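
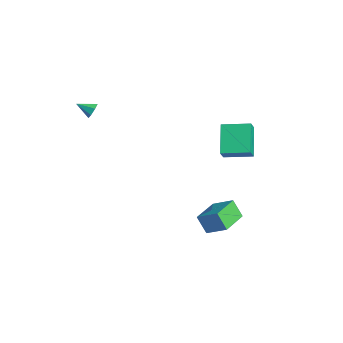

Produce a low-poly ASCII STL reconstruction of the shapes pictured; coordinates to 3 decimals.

solid 
facet normal -0.423 -0.310 0.851
outer loop
vertex 3.09 1.864 -1.828
vertex 1.897 3.18 -1.941
vertex 2.236 1.028 -2.557
endloop
endfacet
facet normal 0.670 -0.740 0.063
outer loop
vertex 2.743 1.4 -3.579
vertex 3.09 1.864 -1.828
vertex 2.236 1.028 -2.557
endloop
endfacet
facet normal -0.423 -0.310 0.851
outer loop
vertex 2.236 1.028 -2.557
vertex 1.897 3.18 -1.941
vertex 1.043 2.344 -2.67
endloop
endfacet
facet normal -0.610 -0.598 -0.520
outer loop
vertex 1.043 2.344 -2.67
vertex 2.743 1.4 -3.579
vertex 2.236 1.028 -2.557
endloop
endfacet
facet normal 0.610 0.598 0.520
outer loop
vertex 3.09 1.864 -1.828
vertex 2.404 3.552 -2.963
vertex 1.897 3.18 -1.941
endloop
endfacet
facet normal 0.670 -0.740 0.063
outer loop
vertex 3.597 2.236 -2.85
vertex 3.09 1.864 -1.828
vertex 2.743 1.4 -3.579
endloop
endfacet
facet normal 0.610 0.598 0.520
outer loop
vertex 3.597 2.236 -2.85
vertex 2.404 3.552 -2.963
vertex 3.09 1.864 -1.828
endloop
endfacet
facet normal -0.670 0.740 -0.063
outer loop
vertex 1.897 3.18 -1.941
vertex 2.404 3.552 -2.963
vertex 1.043 2.344 -2.67
endloop
endfacet
facet normal -0.610 -0.598 -0.520
outer loop
vertex 1.55 2.716 -3.692
vertex 2.743 1.4 -3.579
vertex 1.043 2.344 -2.67
endloop
endfacet
facet normal -0.670 0.740 -0.063
outer loop
vertex 1.043 2.344 -2.67
vertex 2.404 3.552 -2.963
vertex 1.55 2.716 -3.692
endloop
endfacet
facet normal 0.423 0.310 -0.851
outer loop
vertex 1.55 2.716 -3.692
vertex 3.597 2.236 -2.85
vertex 2.743 1.4 -3.579
endloop
endfacet
facet normal 0.423 0.310 -0.851
outer loop
vertex 2.404 3.552 -2.963
vertex 3.597 2.236 -2.85
vertex 1.55 2.716 -3.692
endloop
endfacet
facet normal 0.422 0.796 -0.433
outer loop
vertex -2.842 -3.429 2.97
vertex -3.067 -3.108 3.341
vertex -2.587 -3.355 3.355
endloop
endfacet
facet normal 0.469 -0.872 -0.143
outer loop
vertex -2.842 -3.429 2.97
vertex -2.587 -3.355 3.355
vertex -3.493 -3.912 3.779
endloop
endfacet
facet normal 0.422 0.796 -0.434
outer loop
vertex -2.587 -3.355 3.355
vertex -3.067 -3.108 3.341
vertex -2.693 -3.094 3.73
endloop
endfacet
facet normal 0.608 -0.561 0.562
outer loop
vertex -2.587 -3.355 3.355
vertex -2.693 -3.094 3.73
vertex -3.493 -3.912 3.779
endloop
endfacet
facet normal 0.421 0.796 -0.434
outer loop
vertex -2.693 -3.094 3.73
vertex -3.067 -3.108 3.341
vertex -3.081 -2.844 3.812
endloop
endfacet
facet normal 0.151 -0.089 0.985
outer loop
vertex -2.693 -3.094 3.73
vertex -3.081 -2.844 3.812
vertex -3.493 -3.912 3.779
endloop
endfacet
facet normal 0.422 0.796 -0.434
outer loop
vertex -3.081 -2.844 3.812
vertex -3.067 -3.108 3.341
vertex -3.458 -2.793 3.539
endloop
endfacet
facet normal -0.559 0.191 0.807
outer loop
vertex -3.081 -2.844 3.812
vertex -3.458 -2.793 3.539
vertex -3.493 -3.912 3.779
endloop
endfacet
facet normal 0.422 0.796 -0.434
outer loop
vertex -3.458 -2.793 3.539
vertex -3.067 -3.108 3.341
vertex -3.541 -2.979 3.117
endloop
endfacet
facet normal -0.984 0.066 0.164
outer loop
vertex -3.458 -2.793 3.539
vertex -3.541 -2.979 3.117
vertex -3.493 -3.912 3.779
endloop
endfacet
facet normal 0.422 0.796 -0.434
outer loop
vertex -3.541 -2.979 3.117
vertex -3.067 -3.108 3.341
vertex -3.267 -3.262 2.864
endloop
endfacet
facet normal -0.807 -0.369 -0.461
outer loop
vertex -3.541 -2.979 3.117
vertex -3.267 -3.262 2.864
vertex -3.493 -3.912 3.779
endloop
endfacet
facet normal 0.421 0.797 -0.434
outer loop
vertex -3.267 -3.262 2.864
vertex -3.067 -3.108 3.341
vertex -2.842 -3.429 2.97
endloop
endfacet
facet normal -0.160 -0.786 -0.598
outer loop
vertex -3.267 -3.262 2.864
vertex -2.842 -3.429 2.97
vertex -3.493 -3.912 3.779
endloop
endfacet
facet normal -0.498 0.388 -0.776
outer loop
vertex -0.94 3.626 1.858
vertex -0.201 5.079 2.11
vertex 0.538 3.085 0.64
endloop
endfacet
facet normal -0.448 -0.881 -0.152
outer loop
vertex 0.981 2.741 1.33
vertex -0.94 3.626 1.858
vertex 0.538 3.085 0.64
endloop
endfacet
facet normal -0.498 0.387 -0.776
outer loop
vertex 0.538 3.085 0.64
vertex -0.201 5.079 2.11
vertex 1.277 4.539 0.891
endloop
endfacet
facet normal 0.743 -0.272 -0.612
outer loop
vertex 1.277 4.539 0.891
vertex 0.981 2.741 1.33
vertex 0.538 3.085 0.64
endloop
endfacet
facet normal -0.743 0.272 0.612
outer loop
vertex -0.94 3.626 1.858
vertex 0.242 4.735 2.8
vertex -0.201 5.079 2.11
endloop
endfacet
facet normal -0.448 -0.881 -0.153
outer loop
vertex -0.497 3.281 2.549
vertex -0.94 3.626 1.858
vertex 0.981 2.741 1.33
endloop
endfacet
facet normal -0.743 0.272 0.612
outer loop
vertex -0.497 3.281 2.549
vertex 0.242 4.735 2.8
vertex -0.94 3.626 1.858
endloop
endfacet
facet normal 0.447 0.881 0.152
outer loop
vertex -0.201 5.079 2.11
vertex 0.242 4.735 2.8
vertex 1.277 4.539 0.891
endloop
endfacet
facet normal 0.743 -0.272 -0.612
outer loop
vertex 1.72 4.194 1.582
vertex 0.981 2.741 1.33
vertex 1.277 4.539 0.891
endloop
endfacet
facet normal 0.448 0.881 0.153
outer loop
vertex 1.277 4.539 0.891
vertex 0.242 4.735 2.8
vertex 1.72 4.194 1.582
endloop
endfacet
facet normal 0.498 -0.388 0.776
outer loop
vertex 1.72 4.194 1.582
vertex -0.497 3.281 2.549
vertex 0.981 2.741 1.33
endloop
endfacet
facet normal 0.498 -0.387 0.776
outer loop
vertex 0.242 4.735 2.8
vertex -0.497 3.281 2.549
vertex 1.72 4.194 1.582
endloop
endfacet

endsolid


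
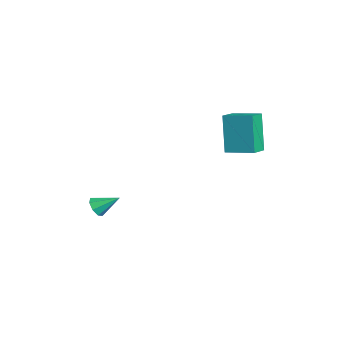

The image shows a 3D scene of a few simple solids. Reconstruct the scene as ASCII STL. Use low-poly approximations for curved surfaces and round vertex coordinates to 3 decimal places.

solid 
facet normal -0.738 0.593 -0.321
outer loop
vertex 1.128 2.056 4.254
vertex 1.924 3.207 4.549
vertex 1.913 2.002 2.35
endloop
endfacet
facet normal -0.556 -0.805 -0.207
outer loop
vertex 2.696 1.373 2.691
vertex 1.128 2.056 4.254
vertex 1.913 2.002 2.35
endloop
endfacet
facet normal -0.738 0.593 -0.321
outer loop
vertex 1.913 2.002 2.35
vertex 1.924 3.207 4.549
vertex 2.709 3.153 2.646
endloop
endfacet
facet normal 0.381 -0.026 -0.924
outer loop
vertex 2.709 3.153 2.646
vertex 2.696 1.373 2.691
vertex 1.913 2.002 2.35
endloop
endfacet
facet normal -0.381 0.027 0.924
outer loop
vertex 1.128 2.056 4.254
vertex 2.707 2.578 4.89
vertex 1.924 3.207 4.549
endloop
endfacet
facet normal -0.557 -0.805 -0.207
outer loop
vertex 1.911 1.427 4.594
vertex 1.128 2.056 4.254
vertex 2.696 1.373 2.691
endloop
endfacet
facet normal -0.381 0.026 0.924
outer loop
vertex 1.911 1.427 4.594
vertex 2.707 2.578 4.89
vertex 1.128 2.056 4.254
endloop
endfacet
facet normal 0.556 0.805 0.207
outer loop
vertex 1.924 3.207 4.549
vertex 2.707 2.578 4.89
vertex 2.709 3.153 2.646
endloop
endfacet
facet normal 0.380 -0.026 -0.924
outer loop
vertex 3.492 2.524 2.986
vertex 2.696 1.373 2.691
vertex 2.709 3.153 2.646
endloop
endfacet
facet normal 0.557 0.805 0.207
outer loop
vertex 2.709 3.153 2.646
vertex 2.707 2.578 4.89
vertex 3.492 2.524 2.986
endloop
endfacet
facet normal 0.738 -0.593 0.321
outer loop
vertex 3.492 2.524 2.986
vertex 1.911 1.427 4.594
vertex 2.696 1.373 2.691
endloop
endfacet
facet normal 0.738 -0.593 0.321
outer loop
vertex 2.707 2.578 4.89
vertex 1.911 1.427 4.594
vertex 3.492 2.524 2.986
endloop
endfacet
facet normal -0.247 -0.810 -0.532
outer loop
vertex 0.333 -3.987 -2.248
vertex -0.207 -3.979 -2.01
vertex 0.042 -3.74 -2.489
endloop
endfacet
facet normal 0.762 0.512 -0.396
outer loop
vertex 0.333 -3.987 -2.248
vertex 0.042 -3.74 -2.489
vertex 0.107 -2.941 -1.33
endloop
endfacet
facet normal -0.246 -0.810 -0.532
outer loop
vertex 0.042 -3.74 -2.489
vertex -0.207 -3.979 -2.01
vertex -0.395 -3.633 -2.45
endloop
endfacet
facet normal 0.148 0.810 -0.567
outer loop
vertex 0.042 -3.74 -2.489
vertex -0.395 -3.633 -2.45
vertex 0.107 -2.941 -1.33
endloop
endfacet
facet normal -0.246 -0.810 -0.532
outer loop
vertex -0.395 -3.633 -2.45
vertex -0.207 -3.979 -2.01
vertex -0.722 -3.729 -2.153
endloop
endfacet
facet normal -0.498 0.820 -0.283
outer loop
vertex -0.395 -3.633 -2.45
vertex -0.722 -3.729 -2.153
vertex 0.107 -2.941 -1.33
endloop
endfacet
facet normal -0.246 -0.810 -0.532
outer loop
vertex -0.722 -3.729 -2.153
vertex -0.207 -3.979 -2.01
vertex -0.747 -3.971 -1.773
endloop
endfacet
facet normal -0.794 0.535 0.288
outer loop
vertex -0.722 -3.729 -2.153
vertex -0.747 -3.971 -1.773
vertex 0.107 -2.941 -1.33
endloop
endfacet
facet normal -0.245 -0.811 -0.531
outer loop
vertex -0.747 -3.971 -1.773
vertex -0.207 -3.979 -2.01
vertex -0.456 -4.217 -1.532
endloop
endfacet
facet normal -0.569 0.123 0.813
outer loop
vertex -0.747 -3.971 -1.773
vertex -0.456 -4.217 -1.532
vertex 0.107 -2.941 -1.33
endloop
endfacet
facet normal -0.246 -0.810 -0.532
outer loop
vertex -0.456 -4.217 -1.532
vertex -0.207 -3.979 -2.01
vertex -0.019 -4.324 -1.571
endloop
endfacet
facet normal 0.045 -0.175 0.983
outer loop
vertex -0.456 -4.217 -1.532
vertex -0.019 -4.324 -1.571
vertex 0.107 -2.941 -1.33
endloop
endfacet
facet normal -0.246 -0.810 -0.532
outer loop
vertex -0.019 -4.324 -1.571
vertex -0.207 -3.979 -2.01
vertex 0.308 -4.229 -1.867
endloop
endfacet
facet normal 0.689 -0.185 0.701
outer loop
vertex -0.019 -4.324 -1.571
vertex 0.308 -4.229 -1.867
vertex 0.107 -2.941 -1.33
endloop
endfacet
facet normal -0.246 -0.811 -0.531
outer loop
vertex 0.308 -4.229 -1.867
vertex -0.207 -3.979 -2.01
vertex 0.333 -3.987 -2.248
endloop
endfacet
facet normal 0.987 0.100 0.129
outer loop
vertex 0.308 -4.229 -1.867
vertex 0.333 -3.987 -2.248
vertex 0.107 -2.941 -1.33
endloop
endfacet

endsolid


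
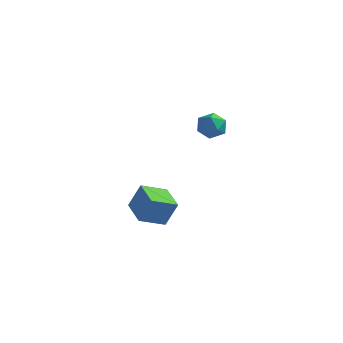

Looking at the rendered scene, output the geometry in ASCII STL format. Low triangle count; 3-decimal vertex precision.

solid 
facet normal -0.647 0.757 0.090
outer loop
vertex -1.263 1.133 -2.367
vertex -0.171 2.146 -3.031
vertex -1.848 0.806 -3.831
endloop
endfacet
facet normal -0.670 -0.621 0.406
outer loop
vertex -0.709 -0.526 -3.989
vertex -1.263 1.133 -2.367
vertex -1.848 0.806 -3.831
endloop
endfacet
facet normal -0.648 0.757 0.090
outer loop
vertex -1.848 0.806 -3.831
vertex -0.171 2.146 -3.031
vertex -0.757 1.819 -4.494
endloop
endfacet
facet normal -0.364 -0.203 -0.909
outer loop
vertex -0.757 1.819 -4.494
vertex -0.709 -0.526 -3.989
vertex -1.848 0.806 -3.831
endloop
endfacet
facet normal 0.364 0.203 0.909
outer loop
vertex -1.263 1.133 -2.367
vertex 0.968 0.814 -3.189
vertex -0.171 2.146 -3.031
endloop
endfacet
facet normal -0.669 -0.621 0.407
outer loop
vertex -0.123 -0.199 -2.526
vertex -1.263 1.133 -2.367
vertex -0.709 -0.526 -3.989
endloop
endfacet
facet normal 0.364 0.203 0.909
outer loop
vertex -0.123 -0.199 -2.526
vertex 0.968 0.814 -3.189
vertex -1.263 1.133 -2.367
endloop
endfacet
facet normal 0.670 0.621 -0.407
outer loop
vertex -0.171 2.146 -3.031
vertex 0.968 0.814 -3.189
vertex -0.757 1.819 -4.494
endloop
endfacet
facet normal -0.364 -0.203 -0.909
outer loop
vertex 0.383 0.487 -4.653
vertex -0.709 -0.526 -3.989
vertex -0.757 1.819 -4.494
endloop
endfacet
facet normal 0.670 0.622 -0.406
outer loop
vertex -0.757 1.819 -4.494
vertex 0.968 0.814 -3.189
vertex 0.383 0.487 -4.653
endloop
endfacet
facet normal 0.647 -0.757 -0.090
outer loop
vertex 0.383 0.487 -4.653
vertex -0.123 -0.199 -2.526
vertex -0.709 -0.526 -3.989
endloop
endfacet
facet normal 0.648 -0.756 -0.090
outer loop
vertex 0.968 0.814 -3.189
vertex -0.123 -0.199 -2.526
vertex 0.383 0.487 -4.653
endloop
endfacet
facet normal -0.370 0.096 0.924
outer loop
vertex 2.765 1.197 3.882
vertex 2.136 0.607 3.691
vertex 2.907 0.338 4.028
endloop
endfacet
facet normal 0.334 0.211 0.918
outer loop
vertex 2.765 1.197 3.882
vertex 2.907 0.338 4.028
vertex 3.547 0.838 3.68
endloop
endfacet
facet normal 0.466 0.750 0.470
outer loop
vertex 2.765 1.197 3.882
vertex 3.547 0.838 3.68
vertex 3.171 1.417 3.128
endloop
endfacet
facet normal -0.157 0.968 0.198
outer loop
vertex 2.765 1.197 3.882
vertex 3.171 1.417 3.128
vertex 2.3 1.274 3.135
endloop
endfacet
facet normal -0.674 0.564 0.478
outer loop
vertex 2.765 1.197 3.882
vertex 2.3 1.274 3.135
vertex 2.136 0.607 3.691
endloop
endfacet
facet normal 0.651 -0.374 0.660
outer loop
vertex 3.547 0.838 3.68
vertex 2.907 0.338 4.028
vertex 3.4 0.026 3.365
endloop
endfacet
facet normal -0.488 -0.560 0.670
outer loop
vertex 2.907 0.338 4.028
vertex 2.136 0.607 3.691
vertex 2.529 -0.117 3.372
endloop
endfacet
facet normal -0.979 0.197 -0.052
outer loop
vertex 2.136 0.607 3.691
vertex 2.3 1.274 3.135
vertex 2.153 0.462 2.82
endloop
endfacet
facet normal -0.144 0.850 -0.507
outer loop
vertex 2.3 1.274 3.135
vertex 3.171 1.417 3.128
vertex 2.793 0.962 2.472
endloop
endfacet
facet normal 0.864 0.498 -0.066
outer loop
vertex 3.171 1.417 3.128
vertex 3.547 0.838 3.68
vertex 3.564 0.693 2.809
endloop
endfacet
facet normal 0.157 -0.968 -0.198
outer loop
vertex 2.935 0.103 2.618
vertex 3.4 0.026 3.365
vertex 2.529 -0.117 3.372
endloop
endfacet
facet normal -0.466 -0.750 -0.470
outer loop
vertex 2.935 0.103 2.618
vertex 2.529 -0.117 3.372
vertex 2.153 0.462 2.82
endloop
endfacet
facet normal -0.334 -0.211 -0.918
outer loop
vertex 2.935 0.103 2.618
vertex 2.153 0.462 2.82
vertex 2.793 0.962 2.472
endloop
endfacet
facet normal 0.370 -0.096 -0.924
outer loop
vertex 2.935 0.103 2.618
vertex 2.793 0.962 2.472
vertex 3.564 0.693 2.809
endloop
endfacet
facet normal 0.674 -0.564 -0.478
outer loop
vertex 2.935 0.103 2.618
vertex 3.564 0.693 2.809
vertex 3.4 0.026 3.365
endloop
endfacet
facet normal 0.144 -0.850 0.507
outer loop
vertex 2.529 -0.117 3.372
vertex 3.4 0.026 3.365
vertex 2.907 0.338 4.028
endloop
endfacet
facet normal -0.864 -0.498 0.066
outer loop
vertex 2.153 0.462 2.82
vertex 2.529 -0.117 3.372
vertex 2.136 0.607 3.691
endloop
endfacet
facet normal -0.651 0.374 -0.660
outer loop
vertex 2.793 0.962 2.472
vertex 2.153 0.462 2.82
vertex 2.3 1.274 3.135
endloop
endfacet
facet normal 0.488 0.560 -0.670
outer loop
vertex 3.564 0.693 2.809
vertex 2.793 0.962 2.472
vertex 3.171 1.417 3.128
endloop
endfacet
facet normal 0.979 -0.197 0.052
outer loop
vertex 3.4 0.026 3.365
vertex 3.564 0.693 2.809
vertex 3.547 0.838 3.68
endloop
endfacet

endsolid


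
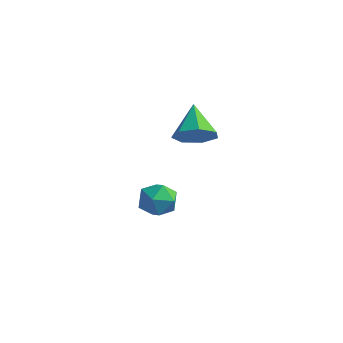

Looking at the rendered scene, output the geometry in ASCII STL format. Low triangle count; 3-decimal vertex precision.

solid 
facet normal 0.528 -0.593 -0.608
outer loop
vertex 2.161 -3.51 0.332
vertex 1.551 -3.742 0.028
vertex 1.962 -3.182 -0.161
endloop
endfacet
facet normal 0.465 0.812 0.352
outer loop
vertex 2.161 -3.51 0.332
vertex 1.962 -3.182 -0.161
vertex 0.869 -2.978 0.812
endloop
endfacet
facet normal 0.528 -0.593 -0.608
outer loop
vertex 1.962 -3.182 -0.161
vertex 1.551 -3.742 0.028
vertex 1.453 -3.276 -0.512
endloop
endfacet
facet normal -0.022 0.973 -0.229
outer loop
vertex 1.962 -3.182 -0.161
vertex 1.453 -3.276 -0.512
vertex 0.869 -2.978 0.812
endloop
endfacet
facet normal 0.528 -0.593 -0.608
outer loop
vertex 1.453 -3.276 -0.512
vertex 1.551 -3.742 0.028
vertex 1.018 -3.721 -0.456
endloop
endfacet
facet normal -0.672 0.602 -0.432
outer loop
vertex 1.453 -3.276 -0.512
vertex 1.018 -3.721 -0.456
vertex 0.869 -2.978 0.812
endloop
endfacet
facet normal 0.529 -0.592 -0.608
outer loop
vertex 1.018 -3.721 -0.456
vertex 1.551 -3.742 0.028
vertex 0.985 -4.182 -0.036
endloop
endfacet
facet normal -0.994 -0.023 -0.103
outer loop
vertex 1.018 -3.721 -0.456
vertex 0.985 -4.182 -0.036
vertex 0.869 -2.978 0.812
endloop
endfacet
facet normal 0.529 -0.592 -0.608
outer loop
vertex 0.985 -4.182 -0.036
vertex 1.551 -3.742 0.028
vertex 1.377 -4.312 0.432
endloop
endfacet
facet normal -0.748 -0.429 0.507
outer loop
vertex 0.985 -4.182 -0.036
vertex 1.377 -4.312 0.432
vertex 0.869 -2.978 0.812
endloop
endfacet
facet normal 0.528 -0.592 -0.608
outer loop
vertex 1.377 -4.312 0.432
vertex 1.551 -3.742 0.028
vertex 1.901 -4.013 0.596
endloop
endfacet
facet normal -0.116 -0.313 0.943
outer loop
vertex 1.377 -4.312 0.432
vertex 1.901 -4.013 0.596
vertex 0.869 -2.978 0.812
endloop
endfacet
facet normal 0.528 -0.592 -0.608
outer loop
vertex 1.901 -4.013 0.596
vertex 1.551 -3.742 0.028
vertex 2.161 -3.51 0.332
endloop
endfacet
facet normal 0.423 0.240 0.874
outer loop
vertex 1.901 -4.013 0.596
vertex 2.161 -3.51 0.332
vertex 0.869 -2.978 0.812
endloop
endfacet
facet normal -0.030 0.732 0.681
outer loop
vertex 0.159 -2.909 -3.472
vertex -0.52 -3.076 -3.322
vertex 0.013 -3.389 -2.962
endloop
endfacet
facet normal 0.631 0.467 0.620
outer loop
vertex 0.159 -2.909 -3.472
vertex 0.013 -3.389 -2.962
vertex 0.55 -3.506 -3.42
endloop
endfacet
facet normal 0.837 0.543 -0.059
outer loop
vertex 0.159 -2.909 -3.472
vertex 0.55 -3.506 -3.42
vertex 0.348 -3.264 -4.063
endloop
endfacet
facet normal 0.305 0.856 -0.417
outer loop
vertex 0.159 -2.909 -3.472
vertex 0.348 -3.264 -4.063
vertex -0.313 -2.999 -4.002
endloop
endfacet
facet normal -0.230 0.972 0.040
outer loop
vertex 0.159 -2.909 -3.472
vertex -0.313 -2.999 -4.002
vertex -0.52 -3.076 -3.322
endloop
endfacet
facet normal 0.602 -0.231 0.765
outer loop
vertex 0.55 -3.506 -3.42
vertex 0.013 -3.389 -2.962
vertex 0.113 -4.041 -3.238
endloop
endfacet
facet normal -0.467 0.197 0.862
outer loop
vertex 0.013 -3.389 -2.962
vertex -0.52 -3.076 -3.322
vertex -0.548 -3.776 -3.177
endloop
endfacet
facet normal -0.791 0.587 -0.174
outer loop
vertex -0.52 -3.076 -3.322
vertex -0.313 -2.999 -4.002
vertex -0.75 -3.534 -3.82
endloop
endfacet
facet normal 0.075 0.399 -0.914
outer loop
vertex -0.313 -2.999 -4.002
vertex 0.348 -3.264 -4.063
vertex -0.213 -3.651 -4.278
endloop
endfacet
facet normal 0.936 -0.107 -0.334
outer loop
vertex 0.348 -3.264 -4.063
vertex 0.55 -3.506 -3.42
vertex 0.32 -3.964 -3.918
endloop
endfacet
facet normal -0.305 -0.856 0.417
outer loop
vertex -0.359 -4.131 -3.768
vertex 0.113 -4.041 -3.238
vertex -0.548 -3.776 -3.177
endloop
endfacet
facet normal -0.837 -0.543 0.059
outer loop
vertex -0.359 -4.131 -3.768
vertex -0.548 -3.776 -3.177
vertex -0.75 -3.534 -3.82
endloop
endfacet
facet normal -0.631 -0.467 -0.620
outer loop
vertex -0.359 -4.131 -3.768
vertex -0.75 -3.534 -3.82
vertex -0.213 -3.651 -4.278
endloop
endfacet
facet normal 0.030 -0.732 -0.681
outer loop
vertex -0.359 -4.131 -3.768
vertex -0.213 -3.651 -4.278
vertex 0.32 -3.964 -3.918
endloop
endfacet
facet normal 0.230 -0.972 -0.040
outer loop
vertex -0.359 -4.131 -3.768
vertex 0.32 -3.964 -3.918
vertex 0.113 -4.041 -3.238
endloop
endfacet
facet normal -0.075 -0.399 0.914
outer loop
vertex -0.548 -3.776 -3.177
vertex 0.113 -4.041 -3.238
vertex 0.013 -3.389 -2.962
endloop
endfacet
facet normal -0.936 0.107 0.334
outer loop
vertex -0.75 -3.534 -3.82
vertex -0.548 -3.776 -3.177
vertex -0.52 -3.076 -3.322
endloop
endfacet
facet normal -0.602 0.231 -0.765
outer loop
vertex -0.213 -3.651 -4.278
vertex -0.75 -3.534 -3.82
vertex -0.313 -2.999 -4.002
endloop
endfacet
facet normal 0.467 -0.197 -0.862
outer loop
vertex 0.32 -3.964 -3.918
vertex -0.213 -3.651 -4.278
vertex 0.348 -3.264 -4.063
endloop
endfacet
facet normal 0.791 -0.587 0.174
outer loop
vertex 0.113 -4.041 -3.238
vertex 0.32 -3.964 -3.918
vertex 0.55 -3.506 -3.42
endloop
endfacet

endsolid


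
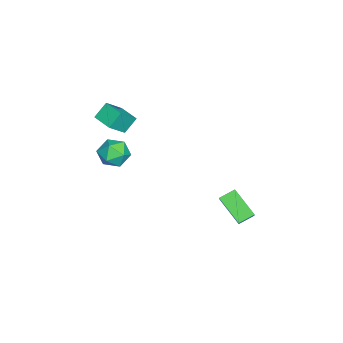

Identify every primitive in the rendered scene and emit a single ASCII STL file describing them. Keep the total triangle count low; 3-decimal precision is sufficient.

solid 
facet normal -0.717 -0.118 -0.687
outer loop
vertex -3.172 3.168 -2.109
vertex -2.27 4.423 -3.265
vertex -2.645 2.403 -2.528
endloop
endfacet
facet normal -0.467 -0.650 0.599
outer loop
vertex -1.21 2.637 -1.155
vertex -3.172 3.168 -2.109
vertex -2.645 2.403 -2.528
endloop
endfacet
facet normal -0.718 -0.117 -0.687
outer loop
vertex -2.645 2.403 -2.528
vertex -2.27 4.423 -3.265
vertex -1.743 3.657 -3.685
endloop
endfacet
facet normal 0.516 -0.751 -0.412
outer loop
vertex -1.743 3.657 -3.685
vertex -1.21 2.637 -1.155
vertex -2.645 2.403 -2.528
endloop
endfacet
facet normal -0.517 0.751 0.412
outer loop
vertex -3.172 3.168 -2.109
vertex -0.835 4.657 -1.892
vertex -2.27 4.423 -3.265
endloop
endfacet
facet normal -0.467 -0.650 0.599
outer loop
vertex -1.737 3.403 -0.735
vertex -3.172 3.168 -2.109
vertex -1.21 2.637 -1.155
endloop
endfacet
facet normal -0.517 0.751 0.411
outer loop
vertex -1.737 3.403 -0.735
vertex -0.835 4.657 -1.892
vertex -3.172 3.168 -2.109
endloop
endfacet
facet normal 0.467 0.650 -0.599
outer loop
vertex -2.27 4.423 -3.265
vertex -0.835 4.657 -1.892
vertex -1.743 3.657 -3.685
endloop
endfacet
facet normal 0.517 -0.751 -0.412
outer loop
vertex -0.308 3.892 -2.311
vertex -1.21 2.637 -1.155
vertex -1.743 3.657 -3.685
endloop
endfacet
facet normal 0.467 0.650 -0.599
outer loop
vertex -1.743 3.657 -3.685
vertex -0.835 4.657 -1.892
vertex -0.308 3.892 -2.311
endloop
endfacet
facet normal 0.717 0.117 0.687
outer loop
vertex -0.308 3.892 -2.311
vertex -1.737 3.403 -0.735
vertex -1.21 2.637 -1.155
endloop
endfacet
facet normal 0.717 0.118 0.687
outer loop
vertex -0.835 4.657 -1.892
vertex -1.737 3.403 -0.735
vertex -0.308 3.892 -2.311
endloop
endfacet
facet normal -0.623 -0.780 0.064
outer loop
vertex -2.734 -3.936 4.558
vertex -3.634 -3.3 3.54
vertex -2.162 -4.461 3.724
endloop
endfacet
facet normal 0.600 -0.424 0.678
outer loop
vertex -1.346 -3.44 3.64
vertex -2.734 -3.936 4.558
vertex -2.162 -4.461 3.724
endloop
endfacet
facet normal -0.623 -0.780 0.064
outer loop
vertex -2.162 -4.461 3.724
vertex -3.634 -3.3 3.54
vertex -3.062 -3.826 2.706
endloop
endfacet
facet normal 0.502 -0.461 -0.732
outer loop
vertex -3.062 -3.826 2.706
vertex -1.346 -3.44 3.64
vertex -2.162 -4.461 3.724
endloop
endfacet
facet normal -0.502 0.461 0.732
outer loop
vertex -2.734 -3.936 4.558
vertex -2.818 -2.279 3.456
vertex -3.634 -3.3 3.54
endloop
endfacet
facet normal 0.600 -0.423 0.679
outer loop
vertex -1.918 -2.914 4.474
vertex -2.734 -3.936 4.558
vertex -1.346 -3.44 3.64
endloop
endfacet
facet normal -0.502 0.461 0.732
outer loop
vertex -1.918 -2.914 4.474
vertex -2.818 -2.279 3.456
vertex -2.734 -3.936 4.558
endloop
endfacet
facet normal -0.600 0.424 -0.679
outer loop
vertex -3.634 -3.3 3.54
vertex -2.818 -2.279 3.456
vertex -3.062 -3.826 2.706
endloop
endfacet
facet normal 0.502 -0.461 -0.732
outer loop
vertex -2.246 -2.804 2.622
vertex -1.346 -3.44 3.64
vertex -3.062 -3.826 2.706
endloop
endfacet
facet normal -0.600 0.424 -0.678
outer loop
vertex -3.062 -3.826 2.706
vertex -2.818 -2.279 3.456
vertex -2.246 -2.804 2.622
endloop
endfacet
facet normal 0.623 0.779 -0.064
outer loop
vertex -2.246 -2.804 2.622
vertex -1.918 -2.914 4.474
vertex -1.346 -3.44 3.64
endloop
endfacet
facet normal 0.623 0.780 -0.064
outer loop
vertex -2.818 -2.279 3.456
vertex -1.918 -2.914 4.474
vertex -2.246 -2.804 2.622
endloop
endfacet
facet normal -0.256 -0.052 0.965
outer loop
vertex -1.612 -2.678 2.367
vertex -1.791 -3.667 2.266
vertex -0.871 -3.345 2.527
endloop
endfacet
facet normal 0.229 0.461 0.857
outer loop
vertex -1.612 -2.678 2.367
vertex -0.871 -3.345 2.527
vertex -0.683 -2.493 2.019
endloop
endfacet
facet normal -0.040 0.922 0.384
outer loop
vertex -1.612 -2.678 2.367
vertex -0.683 -2.493 2.019
vertex -1.487 -2.288 1.444
endloop
endfacet
facet normal -0.691 0.694 0.200
outer loop
vertex -1.612 -2.678 2.367
vertex -1.487 -2.288 1.444
vertex -2.172 -3.014 1.597
endloop
endfacet
facet normal -0.824 0.092 0.559
outer loop
vertex -1.612 -2.678 2.367
vertex -2.172 -3.014 1.597
vertex -1.791 -3.667 2.266
endloop
endfacet
facet normal 0.808 0.160 0.567
outer loop
vertex -0.683 -2.493 2.019
vertex -0.871 -3.345 2.527
vertex -0.288 -3.366 1.703
endloop
endfacet
facet normal 0.024 -0.670 0.742
outer loop
vertex -0.871 -3.345 2.527
vertex -1.791 -3.667 2.266
vertex -0.973 -4.092 1.856
endloop
endfacet
facet normal -0.896 -0.436 0.085
outer loop
vertex -1.791 -3.667 2.266
vertex -2.172 -3.014 1.597
vertex -1.777 -3.887 1.281
endloop
endfacet
facet normal -0.681 0.538 -0.496
outer loop
vertex -2.172 -3.014 1.597
vertex -1.487 -2.288 1.444
vertex -1.589 -3.035 0.773
endloop
endfacet
facet normal 0.372 0.907 -0.197
outer loop
vertex -1.487 -2.288 1.444
vertex -0.683 -2.493 2.019
vertex -0.669 -2.713 1.034
endloop
endfacet
facet normal 0.691 -0.694 -0.200
outer loop
vertex -0.848 -3.702 0.933
vertex -0.288 -3.366 1.703
vertex -0.973 -4.092 1.856
endloop
endfacet
facet normal 0.040 -0.922 -0.384
outer loop
vertex -0.848 -3.702 0.933
vertex -0.973 -4.092 1.856
vertex -1.777 -3.887 1.281
endloop
endfacet
facet normal -0.229 -0.461 -0.857
outer loop
vertex -0.848 -3.702 0.933
vertex -1.777 -3.887 1.281
vertex -1.589 -3.035 0.773
endloop
endfacet
facet normal 0.256 0.052 -0.965
outer loop
vertex -0.848 -3.702 0.933
vertex -1.589 -3.035 0.773
vertex -0.669 -2.713 1.034
endloop
endfacet
facet normal 0.824 -0.092 -0.559
outer loop
vertex -0.848 -3.702 0.933
vertex -0.669 -2.713 1.034
vertex -0.288 -3.366 1.703
endloop
endfacet
facet normal 0.681 -0.538 0.496
outer loop
vertex -0.973 -4.092 1.856
vertex -0.288 -3.366 1.703
vertex -0.871 -3.345 2.527
endloop
endfacet
facet normal -0.372 -0.907 0.197
outer loop
vertex -1.777 -3.887 1.281
vertex -0.973 -4.092 1.856
vertex -1.791 -3.667 2.266
endloop
endfacet
facet normal -0.808 -0.160 -0.567
outer loop
vertex -1.589 -3.035 0.773
vertex -1.777 -3.887 1.281
vertex -2.172 -3.014 1.597
endloop
endfacet
facet normal -0.024 0.670 -0.742
outer loop
vertex -0.669 -2.713 1.034
vertex -1.589 -3.035 0.773
vertex -1.487 -2.288 1.444
endloop
endfacet
facet normal 0.896 0.436 -0.085
outer loop
vertex -0.288 -3.366 1.703
vertex -0.669 -2.713 1.034
vertex -0.683 -2.493 2.019
endloop
endfacet

endsolid


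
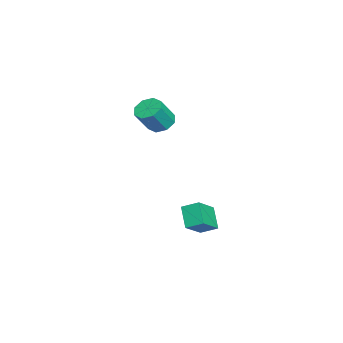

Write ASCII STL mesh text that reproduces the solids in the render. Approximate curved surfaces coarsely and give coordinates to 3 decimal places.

solid 
facet normal -0.732 0.364 -0.576
outer loop
vertex 2.18 -0.411 -4.143
vertex 2.313 0.752 -3.577
vertex 3.385 0.054 -5.382
endloop
endfacet
facet normal -0.102 -0.894 -0.435
outer loop
vertex 4.887 -0.692 -4.203
vertex 2.18 -0.411 -4.143
vertex 3.385 0.054 -5.382
endloop
endfacet
facet normal -0.733 0.363 -0.576
outer loop
vertex 3.385 0.054 -5.382
vertex 2.313 0.752 -3.577
vertex 3.518 1.217 -4.817
endloop
endfacet
facet normal 0.673 0.260 -0.693
outer loop
vertex 3.518 1.217 -4.817
vertex 4.887 -0.692 -4.203
vertex 3.385 0.054 -5.382
endloop
endfacet
facet normal -0.673 -0.260 0.693
outer loop
vertex 2.18 -0.411 -4.143
vertex 3.815 0.006 -2.398
vertex 2.313 0.752 -3.577
endloop
endfacet
facet normal -0.103 -0.895 -0.435
outer loop
vertex 3.682 -1.157 -2.963
vertex 2.18 -0.411 -4.143
vertex 4.887 -0.692 -4.203
endloop
endfacet
facet normal -0.673 -0.260 0.693
outer loop
vertex 3.682 -1.157 -2.963
vertex 3.815 0.006 -2.398
vertex 2.18 -0.411 -4.143
endloop
endfacet
facet normal 0.103 0.894 0.435
outer loop
vertex 2.313 0.752 -3.577
vertex 3.815 0.006 -2.398
vertex 3.518 1.217 -4.817
endloop
endfacet
facet normal 0.673 0.260 -0.692
outer loop
vertex 5.02 0.471 -3.637
vertex 4.887 -0.692 -4.203
vertex 3.518 1.217 -4.817
endloop
endfacet
facet normal 0.102 0.894 0.435
outer loop
vertex 3.518 1.217 -4.817
vertex 3.815 0.006 -2.398
vertex 5.02 0.471 -3.637
endloop
endfacet
facet normal 0.733 -0.364 0.575
outer loop
vertex 5.02 0.471 -3.637
vertex 3.682 -1.157 -2.963
vertex 4.887 -0.692 -4.203
endloop
endfacet
facet normal 0.732 -0.363 0.576
outer loop
vertex 3.815 0.006 -2.398
vertex 3.682 -1.157 -2.963
vertex 5.02 0.471 -3.637
endloop
endfacet
facet normal -0.471 0.366 -0.802
outer loop
vertex 1.483 -2.424 2.891
vertex 0.624 -2.921 3.169
vertex 1.022 -1.99 3.36
endloop
endfacet
facet normal 0.660 0.750 -0.045
outer loop
vertex 1.483 -2.424 2.891
vertex 1.022 -1.99 3.36
vertex 2.434 -3.163 4.513
endloop
endfacet
facet normal 0.660 0.750 -0.046
outer loop
vertex 2.434 -3.163 4.513
vertex 1.022 -1.99 3.36
vertex 1.973 -2.728 4.982
endloop
endfacet
facet normal 0.471 -0.366 0.803
outer loop
vertex 2.434 -3.163 4.513
vertex 1.973 -2.728 4.982
vertex 1.576 -3.659 4.791
endloop
endfacet
facet normal -0.470 0.366 -0.803
outer loop
vertex 1.022 -1.99 3.36
vertex 0.624 -2.921 3.169
vertex 0.327 -2.1 3.717
endloop
endfacet
facet normal 0.053 0.920 0.387
outer loop
vertex 1.022 -1.99 3.36
vertex 0.327 -2.1 3.717
vertex 1.973 -2.728 4.982
endloop
endfacet
facet normal 0.053 0.920 0.388
outer loop
vertex 1.973 -2.728 4.982
vertex 0.327 -2.1 3.717
vertex 1.279 -2.839 5.339
endloop
endfacet
facet normal 0.471 -0.366 0.803
outer loop
vertex 1.973 -2.728 4.982
vertex 1.279 -2.839 5.339
vertex 1.576 -3.659 4.791
endloop
endfacet
facet normal -0.471 0.365 -0.803
outer loop
vertex 0.327 -2.1 3.717
vertex 0.624 -2.921 3.169
vertex -0.193 -2.692 3.753
endloop
endfacet
facet normal -0.586 0.551 0.595
outer loop
vertex 0.327 -2.1 3.717
vertex -0.193 -2.692 3.753
vertex 1.279 -2.839 5.339
endloop
endfacet
facet normal -0.585 0.552 0.594
outer loop
vertex 1.279 -2.839 5.339
vertex -0.193 -2.692 3.753
vertex 0.758 -3.43 5.375
endloop
endfacet
facet normal 0.471 -0.366 0.803
outer loop
vertex 1.279 -2.839 5.339
vertex 0.758 -3.43 5.375
vertex 1.576 -3.659 4.791
endloop
endfacet
facet normal -0.471 0.365 -0.803
outer loop
vertex -0.193 -2.692 3.753
vertex 0.624 -2.921 3.169
vertex -0.234 -3.417 3.447
endloop
endfacet
facet normal -0.881 -0.141 0.452
outer loop
vertex -0.193 -2.692 3.753
vertex -0.234 -3.417 3.447
vertex 0.758 -3.43 5.375
endloop
endfacet
facet normal -0.881 -0.141 0.452
outer loop
vertex 0.758 -3.43 5.375
vertex -0.234 -3.417 3.447
vertex 0.717 -4.156 5.069
endloop
endfacet
facet normal 0.471 -0.365 0.803
outer loop
vertex 0.758 -3.43 5.375
vertex 0.717 -4.156 5.069
vertex 1.576 -3.659 4.791
endloop
endfacet
facet normal -0.471 0.366 -0.803
outer loop
vertex -0.234 -3.417 3.447
vertex 0.624 -2.921 3.169
vertex 0.227 -3.852 2.978
endloop
endfacet
facet normal -0.661 -0.749 0.046
outer loop
vertex -0.234 -3.417 3.447
vertex 0.227 -3.852 2.978
vertex 0.717 -4.156 5.069
endloop
endfacet
facet normal -0.660 -0.750 0.046
outer loop
vertex 0.717 -4.156 5.069
vertex 0.227 -3.852 2.978
vertex 1.178 -4.59 4.6
endloop
endfacet
facet normal 0.471 -0.366 0.802
outer loop
vertex 0.717 -4.156 5.069
vertex 1.178 -4.59 4.6
vertex 1.576 -3.659 4.791
endloop
endfacet
facet normal -0.471 0.366 -0.803
outer loop
vertex 0.227 -3.852 2.978
vertex 0.624 -2.921 3.169
vertex 0.921 -3.741 2.621
endloop
endfacet
facet normal -0.052 -0.920 -0.388
outer loop
vertex 0.227 -3.852 2.978
vertex 0.921 -3.741 2.621
vertex 1.178 -4.59 4.6
endloop
endfacet
facet normal -0.054 -0.920 -0.388
outer loop
vertex 1.178 -4.59 4.6
vertex 0.921 -3.741 2.621
vertex 1.873 -4.48 4.243
endloop
endfacet
facet normal 0.470 -0.366 0.803
outer loop
vertex 1.178 -4.59 4.6
vertex 1.873 -4.48 4.243
vertex 1.576 -3.659 4.791
endloop
endfacet
facet normal -0.471 0.366 -0.803
outer loop
vertex 0.921 -3.741 2.621
vertex 0.624 -2.921 3.169
vertex 1.442 -3.15 2.585
endloop
endfacet
facet normal 0.585 -0.552 -0.595
outer loop
vertex 0.921 -3.741 2.621
vertex 1.442 -3.15 2.585
vertex 1.873 -4.48 4.243
endloop
endfacet
facet normal 0.586 -0.551 -0.594
outer loop
vertex 1.873 -4.48 4.243
vertex 1.442 -3.15 2.585
vertex 2.393 -3.888 4.207
endloop
endfacet
facet normal 0.471 -0.365 0.803
outer loop
vertex 1.873 -4.48 4.243
vertex 2.393 -3.888 4.207
vertex 1.576 -3.659 4.791
endloop
endfacet
facet normal -0.471 0.365 -0.803
outer loop
vertex 1.442 -3.15 2.585
vertex 0.624 -2.921 3.169
vertex 1.483 -2.424 2.891
endloop
endfacet
facet normal 0.881 0.141 -0.452
outer loop
vertex 1.442 -3.15 2.585
vertex 1.483 -2.424 2.891
vertex 2.393 -3.888 4.207
endloop
endfacet
facet normal 0.881 0.141 -0.452
outer loop
vertex 2.393 -3.888 4.207
vertex 1.483 -2.424 2.891
vertex 2.434 -3.163 4.513
endloop
endfacet
facet normal 0.471 -0.365 0.803
outer loop
vertex 2.393 -3.888 4.207
vertex 2.434 -3.163 4.513
vertex 1.576 -3.659 4.791
endloop
endfacet

endsolid


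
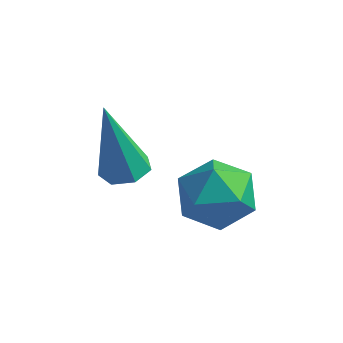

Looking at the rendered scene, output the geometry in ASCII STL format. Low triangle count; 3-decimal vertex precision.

solid 
facet normal -0.887 0.427 0.174
outer loop
vertex 1.841 3.042 -0.617
vertex 1.742 2.575 0.024
vertex 2.099 3.286 0.099
endloop
endfacet
facet normal -0.442 0.886 -0.143
outer loop
vertex 1.841 3.042 -0.617
vertex 2.099 3.286 0.099
vertex 2.549 3.406 -0.551
endloop
endfacet
facet normal -0.237 0.600 -0.764
outer loop
vertex 1.841 3.042 -0.617
vertex 2.549 3.406 -0.551
vertex 2.47 2.769 -1.027
endloop
endfacet
facet normal -0.557 -0.036 -0.830
outer loop
vertex 1.841 3.042 -0.617
vertex 2.47 2.769 -1.027
vertex 1.972 2.255 -0.671
endloop
endfacet
facet normal -0.957 -0.142 -0.251
outer loop
vertex 1.841 3.042 -0.617
vertex 1.972 2.255 -0.671
vertex 1.742 2.575 0.024
endloop
endfacet
facet normal 0.135 0.953 0.270
outer loop
vertex 2.549 3.406 -0.551
vertex 2.099 3.286 0.099
vertex 2.888 3.165 0.131
endloop
endfacet
facet normal -0.585 0.211 0.783
outer loop
vertex 2.099 3.286 0.099
vertex 1.742 2.575 0.024
vertex 2.39 2.651 0.487
endloop
endfacet
facet normal -0.698 -0.710 0.096
outer loop
vertex 1.742 2.575 0.024
vertex 1.972 2.255 -0.671
vertex 2.311 2.014 0.011
endloop
endfacet
facet normal -0.048 -0.537 -0.842
outer loop
vertex 1.972 2.255 -0.671
vertex 2.47 2.769 -1.027
vertex 2.761 2.134 -0.639
endloop
endfacet
facet normal 0.468 0.491 -0.735
outer loop
vertex 2.47 2.769 -1.027
vertex 2.549 3.406 -0.551
vertex 3.118 2.845 -0.564
endloop
endfacet
facet normal 0.557 0.036 0.830
outer loop
vertex 3.019 2.378 0.077
vertex 2.888 3.165 0.131
vertex 2.39 2.651 0.487
endloop
endfacet
facet normal 0.237 -0.600 0.764
outer loop
vertex 3.019 2.378 0.077
vertex 2.39 2.651 0.487
vertex 2.311 2.014 0.011
endloop
endfacet
facet normal 0.442 -0.886 0.143
outer loop
vertex 3.019 2.378 0.077
vertex 2.311 2.014 0.011
vertex 2.761 2.134 -0.639
endloop
endfacet
facet normal 0.887 -0.427 -0.174
outer loop
vertex 3.019 2.378 0.077
vertex 2.761 2.134 -0.639
vertex 3.118 2.845 -0.564
endloop
endfacet
facet normal 0.957 0.142 0.251
outer loop
vertex 3.019 2.378 0.077
vertex 3.118 2.845 -0.564
vertex 2.888 3.165 0.131
endloop
endfacet
facet normal 0.048 0.537 0.842
outer loop
vertex 2.39 2.651 0.487
vertex 2.888 3.165 0.131
vertex 2.099 3.286 0.099
endloop
endfacet
facet normal -0.468 -0.491 0.735
outer loop
vertex 2.311 2.014 0.011
vertex 2.39 2.651 0.487
vertex 1.742 2.575 0.024
endloop
endfacet
facet normal -0.135 -0.953 -0.270
outer loop
vertex 2.761 2.134 -0.639
vertex 2.311 2.014 0.011
vertex 1.972 2.255 -0.671
endloop
endfacet
facet normal 0.585 -0.211 -0.783
outer loop
vertex 3.118 2.845 -0.564
vertex 2.761 2.134 -0.639
vertex 2.47 2.769 -1.027
endloop
endfacet
facet normal 0.698 0.710 -0.096
outer loop
vertex 2.888 3.165 0.131
vertex 3.118 2.845 -0.564
vertex 2.549 3.406 -0.551
endloop
endfacet
facet normal 0.205 0.050 -0.978
outer loop
vertex 1.003 2.375 -0.211
vertex 0.639 2.712 -0.27
vertex 1.121 2.79 -0.165
endloop
endfacet
facet normal 0.858 -0.291 0.423
outer loop
vertex 1.003 2.375 -0.211
vertex 1.121 2.79 -0.165
vertex 0.281 2.628 1.43
endloop
endfacet
facet normal 0.205 0.048 -0.978
outer loop
vertex 1.121 2.79 -0.165
vertex 0.639 2.712 -0.27
vertex 0.876 3.146 -0.199
endloop
endfacet
facet normal 0.722 0.538 0.435
outer loop
vertex 1.121 2.79 -0.165
vertex 0.876 3.146 -0.199
vertex 0.281 2.628 1.43
endloop
endfacet
facet normal 0.206 0.047 -0.977
outer loop
vertex 0.876 3.146 -0.199
vertex 0.639 2.712 -0.27
vertex 0.452 3.176 -0.287
endloop
endfacet
facet normal 0.004 0.953 0.304
outer loop
vertex 0.876 3.146 -0.199
vertex 0.452 3.176 -0.287
vertex 0.281 2.628 1.43
endloop
endfacet
facet normal 0.206 0.047 -0.977
outer loop
vertex 0.452 3.176 -0.287
vertex 0.639 2.712 -0.27
vertex 0.169 2.856 -0.362
endloop
endfacet
facet normal -0.758 0.640 0.129
outer loop
vertex 0.452 3.176 -0.287
vertex 0.169 2.856 -0.362
vertex 0.281 2.628 1.43
endloop
endfacet
facet normal 0.206 0.047 -0.977
outer loop
vertex 0.169 2.856 -0.362
vertex 0.639 2.712 -0.27
vertex 0.239 2.428 -0.368
endloop
endfacet
facet normal -0.986 -0.162 0.041
outer loop
vertex 0.169 2.856 -0.362
vertex 0.239 2.428 -0.368
vertex 0.281 2.628 1.43
endloop
endfacet
facet normal 0.205 0.049 -0.978
outer loop
vertex 0.239 2.428 -0.368
vertex 0.639 2.712 -0.27
vertex 0.61 2.214 -0.301
endloop
endfacet
facet normal -0.511 -0.853 0.107
outer loop
vertex 0.239 2.428 -0.368
vertex 0.61 2.214 -0.301
vertex 0.281 2.628 1.43
endloop
endfacet
facet normal 0.204 0.049 -0.978
outer loop
vertex 0.61 2.214 -0.301
vertex 0.639 2.712 -0.27
vertex 1.003 2.375 -0.211
endloop
endfacet
facet normal 0.309 -0.910 0.276
outer loop
vertex 0.61 2.214 -0.301
vertex 1.003 2.375 -0.211
vertex 0.281 2.628 1.43
endloop
endfacet

endsolid


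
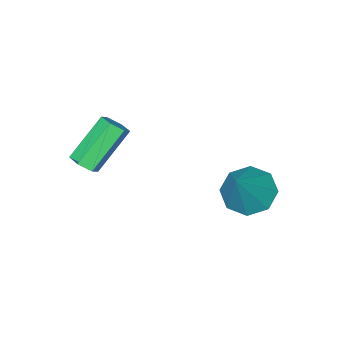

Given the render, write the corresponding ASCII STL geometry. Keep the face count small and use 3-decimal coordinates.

solid 
facet normal 0.690 -0.067 -0.721
outer loop
vertex 3.824 -2.938 2.141
vertex 3.549 -2.554 1.842
vertex 3.944 -2.395 2.205
endloop
endfacet
facet normal 0.692 -0.233 0.683
outer loop
vertex 3.824 -2.938 2.141
vertex 3.944 -2.395 2.205
vertex 2.507 -2.811 3.518
endloop
endfacet
facet normal 0.692 -0.233 0.683
outer loop
vertex 2.507 -2.811 3.518
vertex 3.944 -2.395 2.205
vertex 2.627 -2.268 3.582
endloop
endfacet
facet normal -0.690 0.067 0.721
outer loop
vertex 2.507 -2.811 3.518
vertex 2.627 -2.268 3.582
vertex 2.231 -2.426 3.218
endloop
endfacet
facet normal 0.689 -0.066 -0.721
outer loop
vertex 3.944 -2.395 2.205
vertex 3.549 -2.554 1.842
vertex 3.668 -2.01 1.906
endloop
endfacet
facet normal 0.531 0.723 0.441
outer loop
vertex 3.944 -2.395 2.205
vertex 3.668 -2.01 1.906
vertex 2.627 -2.268 3.582
endloop
endfacet
facet normal 0.531 0.723 0.441
outer loop
vertex 2.627 -2.268 3.582
vertex 3.668 -2.01 1.906
vertex 2.351 -1.883 3.283
endloop
endfacet
facet normal -0.689 0.066 0.721
outer loop
vertex 2.627 -2.268 3.582
vertex 2.351 -1.883 3.283
vertex 2.231 -2.426 3.218
endloop
endfacet
facet normal 0.690 -0.066 -0.720
outer loop
vertex 3.668 -2.01 1.906
vertex 3.549 -2.554 1.842
vertex 3.273 -2.169 1.542
endloop
endfacet
facet normal -0.161 0.957 -0.243
outer loop
vertex 3.668 -2.01 1.906
vertex 3.273 -2.169 1.542
vertex 2.351 -1.883 3.283
endloop
endfacet
facet normal -0.161 0.957 -0.243
outer loop
vertex 2.351 -1.883 3.283
vertex 3.273 -2.169 1.542
vertex 1.956 -2.042 2.919
endloop
endfacet
facet normal -0.690 0.066 0.720
outer loop
vertex 2.351 -1.883 3.283
vertex 1.956 -2.042 2.919
vertex 2.231 -2.426 3.218
endloop
endfacet
facet normal 0.690 -0.067 -0.721
outer loop
vertex 3.273 -2.169 1.542
vertex 3.549 -2.554 1.842
vertex 3.153 -2.712 1.478
endloop
endfacet
facet normal -0.692 0.233 -0.683
outer loop
vertex 3.273 -2.169 1.542
vertex 3.153 -2.712 1.478
vertex 1.956 -2.042 2.919
endloop
endfacet
facet normal -0.692 0.233 -0.683
outer loop
vertex 1.956 -2.042 2.919
vertex 3.153 -2.712 1.478
vertex 1.836 -2.585 2.855
endloop
endfacet
facet normal -0.690 0.067 0.721
outer loop
vertex 1.956 -2.042 2.919
vertex 1.836 -2.585 2.855
vertex 2.231 -2.426 3.218
endloop
endfacet
facet normal 0.689 -0.066 -0.721
outer loop
vertex 3.153 -2.712 1.478
vertex 3.549 -2.554 1.842
vertex 3.429 -3.097 1.777
endloop
endfacet
facet normal -0.531 -0.723 -0.441
outer loop
vertex 3.153 -2.712 1.478
vertex 3.429 -3.097 1.777
vertex 1.836 -2.585 2.855
endloop
endfacet
facet normal -0.531 -0.723 -0.441
outer loop
vertex 1.836 -2.585 2.855
vertex 3.429 -3.097 1.777
vertex 2.112 -2.97 3.154
endloop
endfacet
facet normal -0.689 0.066 0.721
outer loop
vertex 1.836 -2.585 2.855
vertex 2.112 -2.97 3.154
vertex 2.231 -2.426 3.218
endloop
endfacet
facet normal 0.690 -0.066 -0.720
outer loop
vertex 3.429 -3.097 1.777
vertex 3.549 -2.554 1.842
vertex 3.824 -2.938 2.141
endloop
endfacet
facet normal 0.161 -0.957 0.243
outer loop
vertex 3.429 -3.097 1.777
vertex 3.824 -2.938 2.141
vertex 2.112 -2.97 3.154
endloop
endfacet
facet normal 0.161 -0.957 0.243
outer loop
vertex 2.112 -2.97 3.154
vertex 3.824 -2.938 2.141
vertex 2.507 -2.811 3.518
endloop
endfacet
facet normal -0.690 0.066 0.720
outer loop
vertex 2.112 -2.97 3.154
vertex 2.507 -2.811 3.518
vertex 2.231 -2.426 3.218
endloop
endfacet
facet normal -0.573 -0.243 -0.783
outer loop
vertex -0.121 1.337 -0.658
vertex -0.726 0.818 -0.054
vertex -0.689 1.764 -0.375
endloop
endfacet
facet normal 0.550 0.824 -0.139
outer loop
vertex -0.121 1.337 -0.658
vertex -0.689 1.764 -0.375
vertex 0.466 1.322 1.574
endloop
endfacet
facet normal -0.573 -0.243 -0.783
outer loop
vertex -0.689 1.764 -0.375
vertex -0.726 0.818 -0.054
vertex -1.279 1.637 0.096
endloop
endfacet
facet normal -0.023 0.972 0.234
outer loop
vertex -0.689 1.764 -0.375
vertex -1.279 1.637 0.096
vertex 0.466 1.322 1.574
endloop
endfacet
facet normal -0.573 -0.243 -0.783
outer loop
vertex -1.279 1.637 0.096
vertex -0.726 0.818 -0.054
vertex -1.545 1.03 0.479
endloop
endfacet
facet normal -0.446 0.609 0.656
outer loop
vertex -1.279 1.637 0.096
vertex -1.545 1.03 0.479
vertex 0.466 1.322 1.574
endloop
endfacet
facet normal -0.572 -0.243 -0.783
outer loop
vertex -1.545 1.03 0.479
vertex -0.726 0.818 -0.054
vertex -1.331 0.299 0.549
endloop
endfacet
facet normal -0.471 -0.054 0.880
outer loop
vertex -1.545 1.03 0.479
vertex -1.331 0.299 0.549
vertex 0.466 1.322 1.574
endloop
endfacet
facet normal -0.573 -0.242 -0.783
outer loop
vertex -1.331 0.299 0.549
vertex -0.726 0.818 -0.054
vertex -0.763 -0.129 0.266
endloop
endfacet
facet normal -0.086 -0.626 0.775
outer loop
vertex -1.331 0.299 0.549
vertex -0.763 -0.129 0.266
vertex 0.466 1.322 1.574
endloop
endfacet
facet normal -0.573 -0.242 -0.783
outer loop
vertex -0.763 -0.129 0.266
vertex -0.726 0.818 -0.054
vertex -0.173 -0.002 -0.205
endloop
endfacet
facet normal 0.488 -0.775 0.402
outer loop
vertex -0.763 -0.129 0.266
vertex -0.173 -0.002 -0.205
vertex 0.466 1.322 1.574
endloop
endfacet
facet normal -0.573 -0.243 -0.783
outer loop
vertex -0.173 -0.002 -0.205
vertex -0.726 0.818 -0.054
vertex 0.093 0.605 -0.588
endloop
endfacet
facet normal 0.911 -0.412 -0.020
outer loop
vertex -0.173 -0.002 -0.205
vertex 0.093 0.605 -0.588
vertex 0.466 1.322 1.574
endloop
endfacet
facet normal -0.573 -0.242 -0.783
outer loop
vertex 0.093 0.605 -0.588
vertex -0.726 0.818 -0.054
vertex -0.121 1.337 -0.658
endloop
endfacet
facet normal 0.937 0.250 -0.245
outer loop
vertex 0.093 0.605 -0.588
vertex -0.121 1.337 -0.658
vertex 0.466 1.322 1.574
endloop
endfacet

endsolid


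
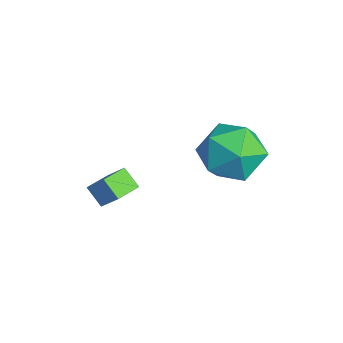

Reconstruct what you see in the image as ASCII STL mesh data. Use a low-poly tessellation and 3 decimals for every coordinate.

solid 
facet normal -0.010 0.873 0.488
outer loop
vertex 0.119 3.01 1.611
vertex 0.733 2.501 2.534
vertex 1.339 3.023 1.613
endloop
endfacet
facet normal -0.010 0.976 -0.219
outer loop
vertex 0.119 3.01 1.611
vertex 1.339 3.023 1.613
vertex 0.733 2.785 0.581
endloop
endfacet
facet normal -0.584 0.648 -0.489
outer loop
vertex 0.119 3.01 1.611
vertex 0.733 2.785 0.581
vertex -0.247 2.117 0.865
endloop
endfacet
facet normal -0.938 0.343 0.050
outer loop
vertex 0.119 3.01 1.611
vertex -0.247 2.117 0.865
vertex -0.247 1.941 2.072
endloop
endfacet
facet normal -0.583 0.482 0.654
outer loop
vertex 0.119 3.01 1.611
vertex -0.247 1.941 2.072
vertex 0.733 2.501 2.534
endloop
endfacet
facet normal 0.570 0.661 -0.487
outer loop
vertex 0.733 2.785 0.581
vertex 1.339 3.023 1.613
vertex 1.727 2.139 0.868
endloop
endfacet
facet normal 0.570 0.495 0.656
outer loop
vertex 1.339 3.023 1.613
vertex 0.733 2.501 2.534
vertex 1.727 1.963 2.075
endloop
endfacet
facet normal -0.357 -0.138 0.924
outer loop
vertex 0.733 2.501 2.534
vertex -0.247 1.941 2.072
vertex 0.747 1.295 2.359
endloop
endfacet
facet normal -0.930 -0.364 -0.053
outer loop
vertex -0.247 1.941 2.072
vertex -0.247 2.117 0.865
vertex 0.141 1.057 1.327
endloop
endfacet
facet normal -0.357 0.130 -0.925
outer loop
vertex -0.247 2.117 0.865
vertex 0.733 2.785 0.581
vertex 0.747 1.579 0.406
endloop
endfacet
facet normal 0.938 -0.343 -0.050
outer loop
vertex 1.361 1.07 1.329
vertex 1.727 2.139 0.868
vertex 1.727 1.963 2.075
endloop
endfacet
facet normal 0.584 -0.648 0.489
outer loop
vertex 1.361 1.07 1.329
vertex 1.727 1.963 2.075
vertex 0.747 1.295 2.359
endloop
endfacet
facet normal 0.010 -0.976 0.219
outer loop
vertex 1.361 1.07 1.329
vertex 0.747 1.295 2.359
vertex 0.141 1.057 1.327
endloop
endfacet
facet normal 0.010 -0.873 -0.488
outer loop
vertex 1.361 1.07 1.329
vertex 0.141 1.057 1.327
vertex 0.747 1.579 0.406
endloop
endfacet
facet normal 0.583 -0.482 -0.654
outer loop
vertex 1.361 1.07 1.329
vertex 0.747 1.579 0.406
vertex 1.727 2.139 0.868
endloop
endfacet
facet normal 0.930 0.364 0.053
outer loop
vertex 1.727 1.963 2.075
vertex 1.727 2.139 0.868
vertex 1.339 3.023 1.613
endloop
endfacet
facet normal 0.357 -0.130 0.925
outer loop
vertex 0.747 1.295 2.359
vertex 1.727 1.963 2.075
vertex 0.733 2.501 2.534
endloop
endfacet
facet normal -0.570 -0.661 0.487
outer loop
vertex 0.141 1.057 1.327
vertex 0.747 1.295 2.359
vertex -0.247 1.941 2.072
endloop
endfacet
facet normal -0.570 -0.495 -0.656
outer loop
vertex 0.747 1.579 0.406
vertex 0.141 1.057 1.327
vertex -0.247 2.117 0.865
endloop
endfacet
facet normal 0.357 0.138 -0.924
outer loop
vertex 1.727 2.139 0.868
vertex 0.747 1.579 0.406
vertex 0.733 2.785 0.581
endloop
endfacet
facet normal -0.568 -0.342 -0.749
outer loop
vertex -0.934 -2.18 -0.642
vertex -1.394 -1.384 -0.657
vertex -0.378 -1.87 -1.205
endloop
endfacet
facet normal 0.500 -0.866 0.017
outer loop
vertex 0.274 -1.476 -0.343
vertex -0.934 -2.18 -0.642
vertex -0.378 -1.87 -1.205
endloop
endfacet
facet normal -0.567 -0.342 -0.749
outer loop
vertex -0.378 -1.87 -1.205
vertex -1.394 -1.384 -0.657
vertex -0.838 -1.073 -1.22
endloop
endfacet
facet normal 0.654 0.365 -0.662
outer loop
vertex -0.838 -1.073 -1.22
vertex 0.274 -1.476 -0.343
vertex -0.378 -1.87 -1.205
endloop
endfacet
facet normal -0.654 -0.366 0.662
outer loop
vertex -0.934 -2.18 -0.642
vertex -0.742 -0.99 0.205
vertex -1.394 -1.384 -0.657
endloop
endfacet
facet normal 0.500 -0.866 0.016
outer loop
vertex -0.282 -1.787 0.22
vertex -0.934 -2.18 -0.642
vertex 0.274 -1.476 -0.343
endloop
endfacet
facet normal -0.655 -0.365 0.662
outer loop
vertex -0.282 -1.787 0.22
vertex -0.742 -0.99 0.205
vertex -0.934 -2.18 -0.642
endloop
endfacet
facet normal -0.501 0.865 -0.017
outer loop
vertex -1.394 -1.384 -0.657
vertex -0.742 -0.99 0.205
vertex -0.838 -1.073 -1.22
endloop
endfacet
facet normal 0.654 0.366 -0.662
outer loop
vertex -0.186 -0.68 -0.358
vertex 0.274 -1.476 -0.343
vertex -0.838 -1.073 -1.22
endloop
endfacet
facet normal -0.500 0.866 -0.017
outer loop
vertex -0.838 -1.073 -1.22
vertex -0.742 -0.99 0.205
vertex -0.186 -0.68 -0.358
endloop
endfacet
facet normal 0.567 0.342 0.749
outer loop
vertex -0.186 -0.68 -0.358
vertex -0.282 -1.787 0.22
vertex 0.274 -1.476 -0.343
endloop
endfacet
facet normal 0.568 0.342 0.749
outer loop
vertex -0.742 -0.99 0.205
vertex -0.282 -1.787 0.22
vertex -0.186 -0.68 -0.358
endloop
endfacet

endsolid


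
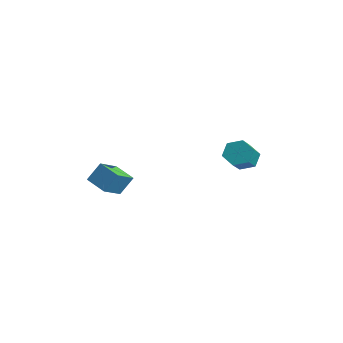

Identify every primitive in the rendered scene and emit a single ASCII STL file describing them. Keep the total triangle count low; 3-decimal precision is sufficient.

solid 
facet normal -0.965 -0.027 0.259
outer loop
vertex -3.842 -0.036 -1.162
vertex -4.113 1.329 -2.03
vertex -4.108 -0.767 -2.228
endloop
endfacet
facet normal 0.166 -0.832 0.529
outer loop
vertex -2.767 -0.729 -2.59
vertex -3.842 -0.036 -1.162
vertex -4.108 -0.767 -2.228
endloop
endfacet
facet normal -0.965 -0.027 0.260
outer loop
vertex -4.108 -0.767 -2.228
vertex -4.113 1.329 -2.03
vertex -4.38 0.598 -3.096
endloop
endfacet
facet normal -0.202 -0.554 -0.808
outer loop
vertex -4.38 0.598 -3.096
vertex -2.767 -0.729 -2.59
vertex -4.108 -0.767 -2.228
endloop
endfacet
facet normal 0.202 0.554 0.808
outer loop
vertex -3.842 -0.036 -1.162
vertex -2.772 1.367 -2.392
vertex -4.113 1.329 -2.03
endloop
endfacet
facet normal 0.166 -0.832 0.529
outer loop
vertex -2.5 0.002 -1.524
vertex -3.842 -0.036 -1.162
vertex -2.767 -0.729 -2.59
endloop
endfacet
facet normal 0.202 0.554 0.808
outer loop
vertex -2.5 0.002 -1.524
vertex -2.772 1.367 -2.392
vertex -3.842 -0.036 -1.162
endloop
endfacet
facet normal -0.166 0.832 -0.529
outer loop
vertex -4.113 1.329 -2.03
vertex -2.772 1.367 -2.392
vertex -4.38 0.598 -3.096
endloop
endfacet
facet normal -0.202 -0.554 -0.808
outer loop
vertex -3.038 0.636 -3.458
vertex -2.767 -0.729 -2.59
vertex -4.38 0.598 -3.096
endloop
endfacet
facet normal -0.166 0.832 -0.529
outer loop
vertex -4.38 0.598 -3.096
vertex -2.772 1.367 -2.392
vertex -3.038 0.636 -3.458
endloop
endfacet
facet normal 0.965 0.026 -0.260
outer loop
vertex -3.038 0.636 -3.458
vertex -2.5 0.002 -1.524
vertex -2.767 -0.729 -2.59
endloop
endfacet
facet normal 0.965 0.027 -0.260
outer loop
vertex -2.772 1.367 -2.392
vertex -2.5 0.002 -1.524
vertex -3.038 0.636 -3.458
endloop
endfacet
facet normal -0.398 0.686 -0.609
outer loop
vertex 3.599 4.542 0.847
vertex 3.012 3.981 0.598
vertex 2.861 4.485 1.265
endloop
endfacet
facet normal 0.297 0.724 0.623
outer loop
vertex 3.599 4.542 0.847
vertex 2.861 4.485 1.265
vertex 4.296 3.341 1.912
endloop
endfacet
facet normal 0.296 0.724 0.623
outer loop
vertex 4.296 3.341 1.912
vertex 2.861 4.485 1.265
vertex 3.558 3.283 2.33
endloop
endfacet
facet normal 0.398 -0.687 0.608
outer loop
vertex 4.296 3.341 1.912
vertex 3.558 3.283 2.33
vertex 3.708 2.779 1.662
endloop
endfacet
facet normal -0.399 0.686 -0.609
outer loop
vertex 2.861 4.485 1.265
vertex 3.012 3.981 0.598
vertex 2.274 3.923 1.016
endloop
endfacet
facet normal -0.603 0.304 0.737
outer loop
vertex 2.861 4.485 1.265
vertex 2.274 3.923 1.016
vertex 3.558 3.283 2.33
endloop
endfacet
facet normal -0.603 0.304 0.737
outer loop
vertex 3.558 3.283 2.33
vertex 2.274 3.923 1.016
vertex 2.97 2.722 2.08
endloop
endfacet
facet normal 0.397 -0.687 0.608
outer loop
vertex 3.558 3.283 2.33
vertex 2.97 2.722 2.08
vertex 3.708 2.779 1.662
endloop
endfacet
facet normal -0.398 0.687 -0.608
outer loop
vertex 2.274 3.923 1.016
vertex 3.012 3.981 0.598
vertex 2.424 3.419 0.348
endloop
endfacet
facet normal -0.900 -0.420 0.115
outer loop
vertex 2.274 3.923 1.016
vertex 2.424 3.419 0.348
vertex 2.97 2.722 2.08
endloop
endfacet
facet normal -0.900 -0.421 0.114
outer loop
vertex 2.97 2.722 2.08
vertex 2.424 3.419 0.348
vertex 3.121 2.218 1.413
endloop
endfacet
facet normal 0.398 -0.686 0.609
outer loop
vertex 2.97 2.722 2.08
vertex 3.121 2.218 1.413
vertex 3.708 2.779 1.662
endloop
endfacet
facet normal -0.398 0.687 -0.608
outer loop
vertex 2.424 3.419 0.348
vertex 3.012 3.981 0.598
vertex 3.162 3.477 -0.07
endloop
endfacet
facet normal -0.296 -0.724 -0.623
outer loop
vertex 2.424 3.419 0.348
vertex 3.162 3.477 -0.07
vertex 3.121 2.218 1.413
endloop
endfacet
facet normal -0.297 -0.724 -0.623
outer loop
vertex 3.121 2.218 1.413
vertex 3.162 3.477 -0.07
vertex 3.859 2.275 0.995
endloop
endfacet
facet normal 0.398 -0.686 0.609
outer loop
vertex 3.121 2.218 1.413
vertex 3.859 2.275 0.995
vertex 3.708 2.779 1.662
endloop
endfacet
facet normal -0.397 0.687 -0.608
outer loop
vertex 3.162 3.477 -0.07
vertex 3.012 3.981 0.598
vertex 3.75 4.038 0.18
endloop
endfacet
facet normal 0.603 -0.304 -0.737
outer loop
vertex 3.162 3.477 -0.07
vertex 3.75 4.038 0.18
vertex 3.859 2.275 0.995
endloop
endfacet
facet normal 0.603 -0.304 -0.737
outer loop
vertex 3.859 2.275 0.995
vertex 3.75 4.038 0.18
vertex 4.446 2.837 1.244
endloop
endfacet
facet normal 0.399 -0.686 0.609
outer loop
vertex 3.859 2.275 0.995
vertex 4.446 2.837 1.244
vertex 3.708 2.779 1.662
endloop
endfacet
facet normal -0.398 0.686 -0.609
outer loop
vertex 3.75 4.038 0.18
vertex 3.012 3.981 0.598
vertex 3.599 4.542 0.847
endloop
endfacet
facet normal 0.900 0.421 -0.114
outer loop
vertex 3.75 4.038 0.18
vertex 3.599 4.542 0.847
vertex 4.446 2.837 1.244
endloop
endfacet
facet normal 0.900 0.420 -0.115
outer loop
vertex 4.446 2.837 1.244
vertex 3.599 4.542 0.847
vertex 4.296 3.341 1.912
endloop
endfacet
facet normal 0.398 -0.687 0.608
outer loop
vertex 4.446 2.837 1.244
vertex 4.296 3.341 1.912
vertex 3.708 2.779 1.662
endloop
endfacet

endsolid


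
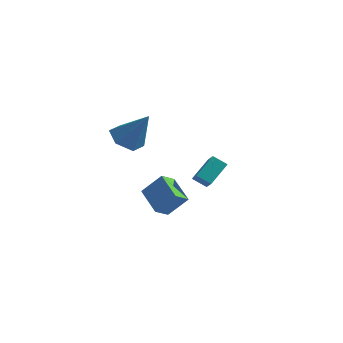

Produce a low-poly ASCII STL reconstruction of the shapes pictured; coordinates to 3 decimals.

solid 
facet normal -0.634 -0.255 -0.730
outer loop
vertex -3.92 1.242 -2.857
vertex -3.498 1.986 -3.484
vertex -2.813 0.131 -3.43
endloop
endfacet
facet normal -0.398 -0.701 0.591
outer loop
vertex -1.862 0.514 -2.336
vertex -3.92 1.242 -2.857
vertex -2.813 0.131 -3.43
endloop
endfacet
facet normal -0.634 -0.255 -0.730
outer loop
vertex -2.813 0.131 -3.43
vertex -3.498 1.986 -3.484
vertex -2.391 0.875 -4.057
endloop
endfacet
facet normal 0.663 -0.665 -0.343
outer loop
vertex -2.391 0.875 -4.057
vertex -1.862 0.514 -2.336
vertex -2.813 0.131 -3.43
endloop
endfacet
facet normal -0.663 0.665 0.343
outer loop
vertex -3.92 1.242 -2.857
vertex -2.547 2.369 -2.39
vertex -3.498 1.986 -3.484
endloop
endfacet
facet normal -0.398 -0.701 0.591
outer loop
vertex -2.969 1.625 -1.763
vertex -3.92 1.242 -2.857
vertex -1.862 0.514 -2.336
endloop
endfacet
facet normal -0.663 0.665 0.343
outer loop
vertex -2.969 1.625 -1.763
vertex -2.547 2.369 -2.39
vertex -3.92 1.242 -2.857
endloop
endfacet
facet normal 0.398 0.701 -0.591
outer loop
vertex -3.498 1.986 -3.484
vertex -2.547 2.369 -2.39
vertex -2.391 0.875 -4.057
endloop
endfacet
facet normal 0.663 -0.665 -0.343
outer loop
vertex -1.44 1.258 -2.963
vertex -1.862 0.514 -2.336
vertex -2.391 0.875 -4.057
endloop
endfacet
facet normal 0.398 0.701 -0.591
outer loop
vertex -2.391 0.875 -4.057
vertex -2.547 2.369 -2.39
vertex -1.44 1.258 -2.963
endloop
endfacet
facet normal 0.634 0.255 0.730
outer loop
vertex -1.44 1.258 -2.963
vertex -2.969 1.625 -1.763
vertex -1.862 0.514 -2.336
endloop
endfacet
facet normal 0.634 0.255 0.730
outer loop
vertex -2.547 2.369 -2.39
vertex -2.969 1.625 -1.763
vertex -1.44 1.258 -2.963
endloop
endfacet
facet normal -0.546 -0.014 -0.838
outer loop
vertex -3.065 -0.745 1.862
vertex -3.868 -0.983 2.389
vertex -3.646 -0.032 2.229
endloop
endfacet
facet normal 0.761 0.647 -0.051
outer loop
vertex -3.065 -0.745 1.862
vertex -3.646 -0.032 2.229
vertex -2.732 -0.957 4.131
endloop
endfacet
facet normal -0.547 -0.013 -0.837
outer loop
vertex -3.646 -0.032 2.229
vertex -3.868 -0.983 2.389
vertex -4.449 -0.271 2.757
endloop
endfacet
facet normal 0.015 0.902 0.431
outer loop
vertex -3.646 -0.032 2.229
vertex -4.449 -0.271 2.757
vertex -2.732 -0.957 4.131
endloop
endfacet
facet normal -0.547 -0.013 -0.837
outer loop
vertex -4.449 -0.271 2.757
vertex -3.868 -0.983 2.389
vertex -4.671 -1.222 2.917
endloop
endfacet
facet normal -0.538 0.260 0.802
outer loop
vertex -4.449 -0.271 2.757
vertex -4.671 -1.222 2.917
vertex -2.732 -0.957 4.131
endloop
endfacet
facet normal -0.547 -0.013 -0.837
outer loop
vertex -4.671 -1.222 2.917
vertex -3.868 -0.983 2.389
vertex -4.091 -1.935 2.549
endloop
endfacet
facet normal -0.345 -0.637 0.690
outer loop
vertex -4.671 -1.222 2.917
vertex -4.091 -1.935 2.549
vertex -2.732 -0.957 4.131
endloop
endfacet
facet normal -0.547 -0.013 -0.837
outer loop
vertex -4.091 -1.935 2.549
vertex -3.868 -0.983 2.389
vertex -3.288 -1.696 2.021
endloop
endfacet
facet normal 0.401 -0.892 0.207
outer loop
vertex -4.091 -1.935 2.549
vertex -3.288 -1.696 2.021
vertex -2.732 -0.957 4.131
endloop
endfacet
facet normal -0.546 -0.012 -0.838
outer loop
vertex -3.288 -1.696 2.021
vertex -3.868 -0.983 2.389
vertex -3.065 -0.745 1.862
endloop
endfacet
facet normal 0.954 -0.251 -0.163
outer loop
vertex -3.288 -1.696 2.021
vertex -3.065 -0.745 1.862
vertex -2.732 -0.957 4.131
endloop
endfacet
facet normal -0.377 0.647 -0.663
outer loop
vertex -0.028 -0.09 1.083
vertex 0.707 -0.099 0.656
vertex -0.499 -1.173 0.295
endloop
endfacet
facet normal -0.865 0.010 0.502
outer loop
vertex -0.027 -1.981 1.124
vertex -0.028 -0.09 1.083
vertex -0.499 -1.173 0.295
endloop
endfacet
facet normal -0.377 0.646 -0.663
outer loop
vertex -0.499 -1.173 0.295
vertex 0.707 -0.099 0.656
vertex 0.237 -1.182 -0.132
endloop
endfacet
facet normal -0.331 -0.763 -0.555
outer loop
vertex 0.237 -1.182 -0.132
vertex -0.027 -1.981 1.124
vertex -0.499 -1.173 0.295
endloop
endfacet
facet normal 0.332 0.763 0.555
outer loop
vertex -0.028 -0.09 1.083
vertex 1.179 -0.907 1.485
vertex 0.707 -0.099 0.656
endloop
endfacet
facet normal -0.865 0.010 0.502
outer loop
vertex 0.443 -0.898 1.912
vertex -0.028 -0.09 1.083
vertex -0.027 -1.981 1.124
endloop
endfacet
facet normal 0.331 0.763 0.555
outer loop
vertex 0.443 -0.898 1.912
vertex 1.179 -0.907 1.485
vertex -0.028 -0.09 1.083
endloop
endfacet
facet normal 0.865 -0.010 -0.502
outer loop
vertex 0.707 -0.099 0.656
vertex 1.179 -0.907 1.485
vertex 0.237 -1.182 -0.132
endloop
endfacet
facet normal -0.332 -0.763 -0.555
outer loop
vertex 0.708 -1.99 0.697
vertex -0.027 -1.981 1.124
vertex 0.237 -1.182 -0.132
endloop
endfacet
facet normal 0.865 -0.011 -0.502
outer loop
vertex 0.237 -1.182 -0.132
vertex 1.179 -0.907 1.485
vertex 0.708 -1.99 0.697
endloop
endfacet
facet normal 0.377 -0.646 0.663
outer loop
vertex 0.708 -1.99 0.697
vertex 0.443 -0.898 1.912
vertex -0.027 -1.981 1.124
endloop
endfacet
facet normal 0.377 -0.647 0.663
outer loop
vertex 1.179 -0.907 1.485
vertex 0.443 -0.898 1.912
vertex 0.708 -1.99 0.697
endloop
endfacet

endsolid


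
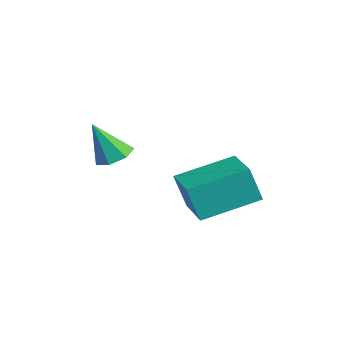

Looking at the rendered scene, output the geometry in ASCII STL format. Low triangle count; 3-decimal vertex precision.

solid 
facet normal 0.178 0.403 -0.898
outer loop
vertex -2.207 -0.587 1.581
vertex -2.912 -0.735 1.375
vertex -2.641 -0.119 1.705
endloop
endfacet
facet normal 0.602 0.372 0.706
outer loop
vertex -2.207 -0.587 1.581
vertex -2.641 -0.119 1.705
vertex -3.208 -1.405 2.865
endloop
endfacet
facet normal 0.177 0.403 -0.898
outer loop
vertex -2.641 -0.119 1.705
vertex -2.912 -0.735 1.375
vertex -3.28 -0.115 1.581
endloop
endfacet
facet normal -0.133 0.695 0.706
outer loop
vertex -2.641 -0.119 1.705
vertex -3.28 -0.115 1.581
vertex -3.208 -1.405 2.865
endloop
endfacet
facet normal 0.178 0.404 -0.897
outer loop
vertex -3.28 -0.115 1.581
vertex -2.912 -0.735 1.375
vertex -3.642 -0.578 1.301
endloop
endfacet
facet normal -0.819 0.381 0.429
outer loop
vertex -3.28 -0.115 1.581
vertex -3.642 -0.578 1.301
vertex -3.208 -1.405 2.865
endloop
endfacet
facet normal 0.178 0.403 -0.898
outer loop
vertex -3.642 -0.578 1.301
vertex -2.912 -0.735 1.375
vertex -3.454 -1.16 1.077
endloop
endfacet
facet normal -0.938 -0.335 0.083
outer loop
vertex -3.642 -0.578 1.301
vertex -3.454 -1.16 1.077
vertex -3.208 -1.405 2.865
endloop
endfacet
facet normal 0.177 0.403 -0.898
outer loop
vertex -3.454 -1.16 1.077
vertex -2.912 -0.735 1.375
vertex -2.858 -1.422 1.077
endloop
endfacet
facet normal -0.401 -0.913 -0.070
outer loop
vertex -3.454 -1.16 1.077
vertex -2.858 -1.422 1.077
vertex -3.208 -1.405 2.865
endloop
endfacet
facet normal 0.179 0.403 -0.897
outer loop
vertex -2.858 -1.422 1.077
vertex -2.912 -0.735 1.375
vertex -2.303 -1.167 1.302
endloop
endfacet
facet normal 0.387 -0.918 0.085
outer loop
vertex -2.858 -1.422 1.077
vertex -2.303 -1.167 1.302
vertex -3.208 -1.405 2.865
endloop
endfacet
facet normal 0.178 0.403 -0.898
outer loop
vertex -2.303 -1.167 1.302
vertex -2.912 -0.735 1.375
vertex -2.207 -0.587 1.581
endloop
endfacet
facet normal 0.834 -0.345 0.430
outer loop
vertex -2.303 -1.167 1.302
vertex -2.207 -0.587 1.581
vertex -3.208 -1.405 2.865
endloop
endfacet
facet normal -0.981 0.147 -0.124
outer loop
vertex -0.157 0.223 1.521
vertex 0.08 2.321 2.139
vertex 0.071 0.598 0.16
endloop
endfacet
facet normal -0.108 -0.954 -0.281
outer loop
vertex 1.66 0.359 0.361
vertex -0.157 0.223 1.521
vertex 0.071 0.598 0.16
endloop
endfacet
facet normal -0.981 0.147 -0.124
outer loop
vertex 0.071 0.598 0.16
vertex 0.08 2.321 2.139
vertex 0.308 2.696 0.778
endloop
endfacet
facet normal 0.160 0.262 -0.952
outer loop
vertex 0.308 2.696 0.778
vertex 1.66 0.359 0.361
vertex 0.071 0.598 0.16
endloop
endfacet
facet normal -0.160 -0.262 0.952
outer loop
vertex -0.157 0.223 1.521
vertex 1.669 2.082 2.34
vertex 0.08 2.321 2.139
endloop
endfacet
facet normal -0.108 -0.954 -0.281
outer loop
vertex 1.432 -0.016 1.722
vertex -0.157 0.223 1.521
vertex 1.66 0.359 0.361
endloop
endfacet
facet normal -0.160 -0.262 0.952
outer loop
vertex 1.432 -0.016 1.722
vertex 1.669 2.082 2.34
vertex -0.157 0.223 1.521
endloop
endfacet
facet normal 0.108 0.954 0.281
outer loop
vertex 0.08 2.321 2.139
vertex 1.669 2.082 2.34
vertex 0.308 2.696 0.778
endloop
endfacet
facet normal 0.160 0.262 -0.952
outer loop
vertex 1.897 2.457 0.979
vertex 1.66 0.359 0.361
vertex 0.308 2.696 0.778
endloop
endfacet
facet normal 0.108 0.954 0.281
outer loop
vertex 0.308 2.696 0.778
vertex 1.669 2.082 2.34
vertex 1.897 2.457 0.979
endloop
endfacet
facet normal 0.981 -0.147 0.124
outer loop
vertex 1.897 2.457 0.979
vertex 1.432 -0.016 1.722
vertex 1.66 0.359 0.361
endloop
endfacet
facet normal 0.981 -0.147 0.124
outer loop
vertex 1.669 2.082 2.34
vertex 1.432 -0.016 1.722
vertex 1.897 2.457 0.979
endloop
endfacet

endsolid


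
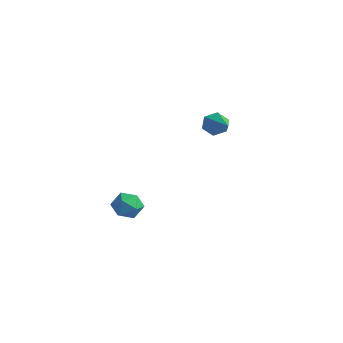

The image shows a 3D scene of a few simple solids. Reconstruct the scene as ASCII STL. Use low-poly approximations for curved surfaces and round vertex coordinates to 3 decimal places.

solid 
facet normal -0.592 0.748 -0.300
outer loop
vertex -1.086 -1.49 -2.848
vertex -1.591 -1.743 -2.482
vertex -1.167 -1.297 -2.208
endloop
endfacet
facet normal 0.088 0.957 -0.277
outer loop
vertex -1.086 -1.49 -2.848
vertex -1.167 -1.297 -2.208
vertex -0.55 -1.423 -2.446
endloop
endfacet
facet normal 0.465 0.531 -0.708
outer loop
vertex -1.086 -1.49 -2.848
vertex -0.55 -1.423 -2.446
vertex -0.593 -1.947 -2.867
endloop
endfacet
facet normal 0.016 0.059 -0.998
outer loop
vertex -1.086 -1.49 -2.848
vertex -0.593 -1.947 -2.867
vertex -1.236 -2.144 -2.889
endloop
endfacet
facet normal -0.637 0.193 -0.746
outer loop
vertex -1.086 -1.49 -2.848
vertex -1.236 -2.144 -2.889
vertex -1.591 -1.743 -2.482
endloop
endfacet
facet normal 0.326 0.861 0.390
outer loop
vertex -0.55 -1.423 -2.446
vertex -1.167 -1.297 -2.208
vertex -0.724 -1.636 -1.831
endloop
endfacet
facet normal -0.777 0.523 0.351
outer loop
vertex -1.167 -1.297 -2.208
vertex -1.591 -1.743 -2.482
vertex -1.367 -1.833 -1.853
endloop
endfacet
facet normal -0.849 -0.376 -0.370
outer loop
vertex -1.591 -1.743 -2.482
vertex -1.236 -2.144 -2.889
vertex -1.41 -2.357 -2.274
endloop
endfacet
facet normal 0.208 -0.593 -0.778
outer loop
vertex -1.236 -2.144 -2.889
vertex -0.593 -1.947 -2.867
vertex -0.793 -2.483 -2.512
endloop
endfacet
facet normal 0.936 0.171 -0.309
outer loop
vertex -0.593 -1.947 -2.867
vertex -0.55 -1.423 -2.446
vertex -0.369 -2.037 -2.238
endloop
endfacet
facet normal -0.016 -0.059 0.998
outer loop
vertex -0.874 -2.29 -1.872
vertex -0.724 -1.636 -1.831
vertex -1.367 -1.833 -1.853
endloop
endfacet
facet normal -0.465 -0.531 0.708
outer loop
vertex -0.874 -2.29 -1.872
vertex -1.367 -1.833 -1.853
vertex -1.41 -2.357 -2.274
endloop
endfacet
facet normal -0.088 -0.957 0.277
outer loop
vertex -0.874 -2.29 -1.872
vertex -1.41 -2.357 -2.274
vertex -0.793 -2.483 -2.512
endloop
endfacet
facet normal 0.592 -0.748 0.300
outer loop
vertex -0.874 -2.29 -1.872
vertex -0.793 -2.483 -2.512
vertex -0.369 -2.037 -2.238
endloop
endfacet
facet normal 0.637 -0.193 0.746
outer loop
vertex -0.874 -2.29 -1.872
vertex -0.369 -2.037 -2.238
vertex -0.724 -1.636 -1.831
endloop
endfacet
facet normal -0.208 0.593 0.778
outer loop
vertex -1.367 -1.833 -1.853
vertex -0.724 -1.636 -1.831
vertex -1.167 -1.297 -2.208
endloop
endfacet
facet normal -0.936 -0.171 0.309
outer loop
vertex -1.41 -2.357 -2.274
vertex -1.367 -1.833 -1.853
vertex -1.591 -1.743 -2.482
endloop
endfacet
facet normal -0.326 -0.861 -0.390
outer loop
vertex -0.793 -2.483 -2.512
vertex -1.41 -2.357 -2.274
vertex -1.236 -2.144 -2.889
endloop
endfacet
facet normal 0.777 -0.523 -0.351
outer loop
vertex -0.369 -2.037 -2.238
vertex -0.793 -2.483 -2.512
vertex -0.593 -1.947 -2.867
endloop
endfacet
facet normal 0.849 0.376 0.370
outer loop
vertex -0.724 -1.636 -1.831
vertex -0.369 -2.037 -2.238
vertex -0.55 -1.423 -2.446
endloop
endfacet
facet normal -0.773 0.476 -0.420
outer loop
vertex 2.366 -0.199 2.181
vertex 2.036 -0.43 2.526
vertex 2.259 0.036 2.644
endloop
endfacet
facet normal 0.788 0.604 -0.124
outer loop
vertex 2.366 -0.199 2.181
vertex 2.259 0.036 2.644
vertex 3.304 -1.21 3.214
endloop
endfacet
facet normal -0.772 0.476 -0.421
outer loop
vertex 2.259 0.036 2.644
vertex 2.036 -0.43 2.526
vertex 1.929 -0.195 2.988
endloop
endfacet
facet normal 0.329 0.607 0.723
outer loop
vertex 2.259 0.036 2.644
vertex 1.929 -0.195 2.988
vertex 3.304 -1.21 3.214
endloop
endfacet
facet normal -0.773 0.475 -0.421
outer loop
vertex 1.929 -0.195 2.988
vertex 2.036 -0.43 2.526
vertex 1.707 -0.661 2.87
endloop
endfacet
facet normal -0.250 -0.124 0.960
outer loop
vertex 1.929 -0.195 2.988
vertex 1.707 -0.661 2.87
vertex 3.304 -1.21 3.214
endloop
endfacet
facet normal -0.773 0.475 -0.420
outer loop
vertex 1.707 -0.661 2.87
vertex 2.036 -0.43 2.526
vertex 1.814 -0.896 2.407
endloop
endfacet
facet normal -0.371 -0.860 0.351
outer loop
vertex 1.707 -0.661 2.87
vertex 1.814 -0.896 2.407
vertex 3.304 -1.21 3.214
endloop
endfacet
facet normal -0.773 0.475 -0.420
outer loop
vertex 1.814 -0.896 2.407
vertex 2.036 -0.43 2.526
vertex 2.143 -0.665 2.063
endloop
endfacet
facet normal 0.087 -0.864 -0.497
outer loop
vertex 1.814 -0.896 2.407
vertex 2.143 -0.665 2.063
vertex 3.304 -1.21 3.214
endloop
endfacet
facet normal -0.773 0.476 -0.420
outer loop
vertex 2.143 -0.665 2.063
vertex 2.036 -0.43 2.526
vertex 2.366 -0.199 2.181
endloop
endfacet
facet normal 0.666 -0.133 -0.734
outer loop
vertex 2.143 -0.665 2.063
vertex 2.366 -0.199 2.181
vertex 3.304 -1.21 3.214
endloop
endfacet

endsolid
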